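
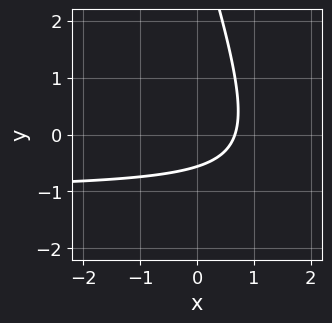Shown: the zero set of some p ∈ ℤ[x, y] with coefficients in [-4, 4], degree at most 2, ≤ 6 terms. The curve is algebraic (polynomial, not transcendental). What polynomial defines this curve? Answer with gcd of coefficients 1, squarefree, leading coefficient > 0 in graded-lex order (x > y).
3*x*y + y^2 + 3*x - 3*y - 2

First, deg p = 2. No degree-1 curve has this shape.
Finally, the integer polynomial consistent with all of this is the stated p.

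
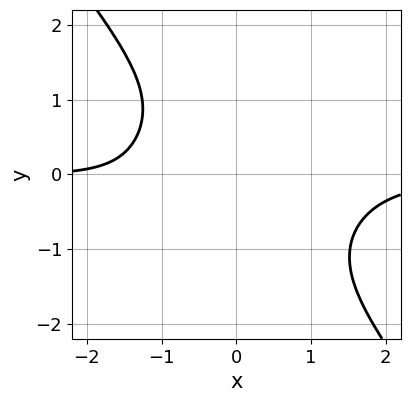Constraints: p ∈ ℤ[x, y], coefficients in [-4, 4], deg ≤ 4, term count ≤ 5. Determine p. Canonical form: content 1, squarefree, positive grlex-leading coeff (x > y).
2*x^3*y + y^4 - x*y + x + 3

The degree is 4 — the shape is more complex than any degree-3 curve.
From the visible intercepts: the curve avoids every integer y-axis point in the box; the curve avoids every integer x-axis point in the box.
Putting this together gives p.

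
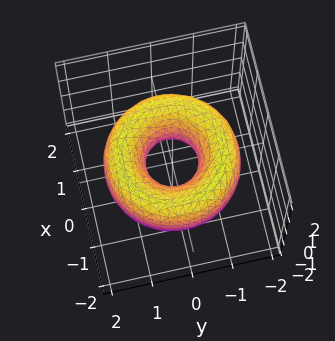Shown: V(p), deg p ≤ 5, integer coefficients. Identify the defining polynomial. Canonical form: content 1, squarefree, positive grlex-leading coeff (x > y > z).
x^4 + 2*x^2*y^2 + y^4 - 3*x^2 - 3*y^2 + 2*z^2 + 1

First, the degree is 4 — a generic line meets the surface in up to 4 points.
Next, symmetries: the surface is invariant under rotation about z: p = q(x² + y², z).
Next, observable constraints: a circular section at z = 0 has radius between 0 and 1; no z-intercept at any integer in the box.
Finally, the integer polynomial consistent with all of this is the stated p.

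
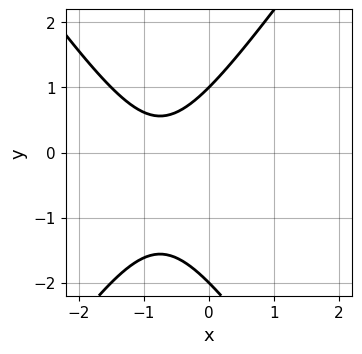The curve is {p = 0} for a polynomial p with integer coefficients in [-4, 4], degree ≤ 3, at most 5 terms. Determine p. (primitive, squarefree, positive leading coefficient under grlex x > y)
2*x^2 - y^2 + 3*x - y + 2

The degree is 2 — no degree-1 curve has this shape.
Against the integer gridlines: no x-intercept at any integer in the box; among the integer gridlines, it crosses the y-axis at y ∈ {-2, 1}.
Together with the visible shape, these determine p as stated.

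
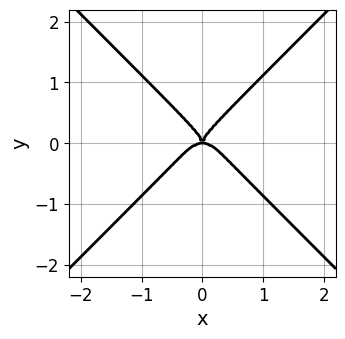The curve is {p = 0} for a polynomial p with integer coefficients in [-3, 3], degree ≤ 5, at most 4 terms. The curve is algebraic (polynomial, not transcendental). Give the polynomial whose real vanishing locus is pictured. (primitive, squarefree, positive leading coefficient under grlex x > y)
First, deg p = 4. No degree-3 curve has this shape.
Next, symmetries: it's symmetric under x → −x, forcing even powers of x.
Then, against the integer gridlines: it crosses the y-axis at the gridline y = 0; it crosses the x-axis at the gridline x = 0.
Finally, matching integer coefficients to the picture gives p.

2*x^4 - 2*y^4 + x^2*y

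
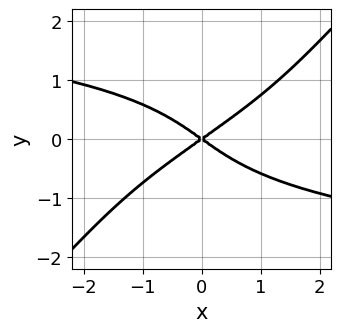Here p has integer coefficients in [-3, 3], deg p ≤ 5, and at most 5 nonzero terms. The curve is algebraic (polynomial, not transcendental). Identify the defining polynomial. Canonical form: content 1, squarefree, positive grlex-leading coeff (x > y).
x*y^3 - y^4 + x^2 - 2*y^2

First, degree: no degree-3 curve has this shape, so deg p = 4.
Next, observable constraints: it meets the y-axis at y = 0 (among the integer gridlines); it meets the x-axis at x = 0 (among the integer gridlines).
Finally, solving for integer coefficients yields p as stated.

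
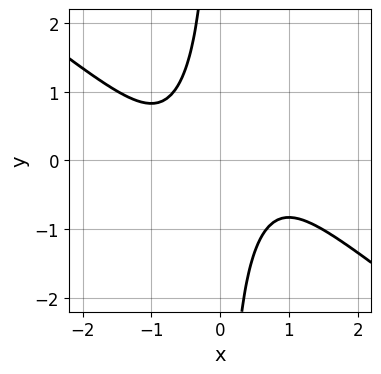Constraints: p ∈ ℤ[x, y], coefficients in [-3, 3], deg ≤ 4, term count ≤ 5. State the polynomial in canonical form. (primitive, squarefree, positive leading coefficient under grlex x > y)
2*x^4 + 2*x^3*y - x^2*y^2 + 2*x*y + 2

(a) Degree: a generic line meets the curve in up to 4 points, so deg p = 4.
(b) Reading off the gridlines: it misses every integer gridline on the x-axis; no y-intercept at any integer in the box.
(c) The integer polynomial consistent with all of this is the stated p.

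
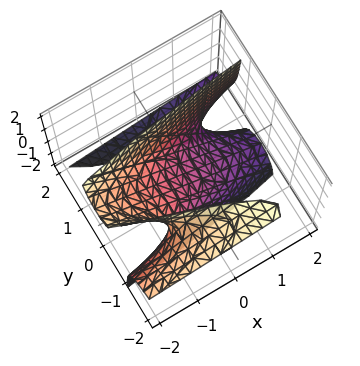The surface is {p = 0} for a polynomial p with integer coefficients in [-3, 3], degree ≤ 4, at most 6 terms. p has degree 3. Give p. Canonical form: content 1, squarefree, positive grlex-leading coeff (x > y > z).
2*y^3 + 3*y^2*z - 2*x - 3*z

First, the degree is 3 — the shape is more complex than any degree-2 surface.
Then, from the visible intercepts: it meets the z-axis at z = 0 (among the integer gridlines); one y-axis crossing is at y = 0.
Finally, assembling these constraints gives the stated polynomial.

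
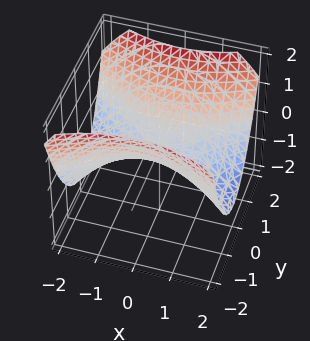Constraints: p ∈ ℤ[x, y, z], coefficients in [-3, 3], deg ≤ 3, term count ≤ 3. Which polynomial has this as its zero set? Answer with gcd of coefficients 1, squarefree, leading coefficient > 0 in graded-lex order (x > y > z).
(a) Degree: a saddle surface; a quadric, so deg p = 2.
(b) Symmetries: mirror symmetry x ↦ −x ⇒ only even powers of x; it's symmetric under y → −y, forcing even powers of y.
(c) Reading off the gridlines: one z-axis crossing is at z = 0; one x-axis crossing is at x = 0; one y-axis crossing is at y = 0.
(d) Together with the visible shape, these determine p as stated.

x^2 - 2*y^2 + 3*z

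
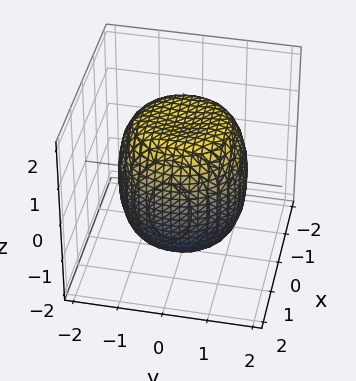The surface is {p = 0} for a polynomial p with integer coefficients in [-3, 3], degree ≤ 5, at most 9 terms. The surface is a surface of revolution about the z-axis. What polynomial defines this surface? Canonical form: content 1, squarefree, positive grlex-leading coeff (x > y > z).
x^4 + 2*x^2*y^2 + y^4 - x^2 - y^2 + z^2 - 2

First, deg p = 4. A generic line meets the surface in up to 4 points.
Then, by symmetry, the surface is invariant under rotation about z: p = q(x² + y², z).
Next, reading off the gridlines: a circular section at z = 0 has radius between 1 and 2.
Finally, assembling these constraints gives the stated polynomial.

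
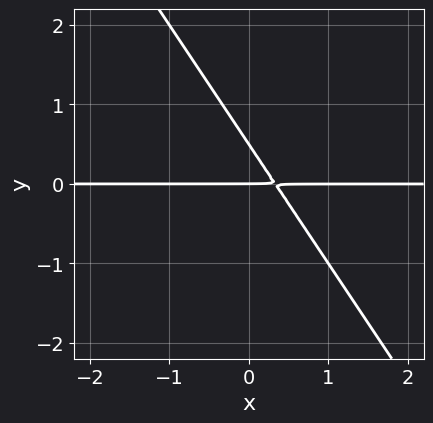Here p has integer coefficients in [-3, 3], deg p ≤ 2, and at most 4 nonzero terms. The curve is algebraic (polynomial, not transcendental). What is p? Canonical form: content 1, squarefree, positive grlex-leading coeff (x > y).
3*x*y + 2*y^2 - y

The degree is 2 — the shape is more complex than any degree-1 curve.
Reading off the gridlines: it crosses the y-axis at the gridline y = 0; every point of the x-axis in the box is on the curve.
Assembling these constraints gives the stated polynomial.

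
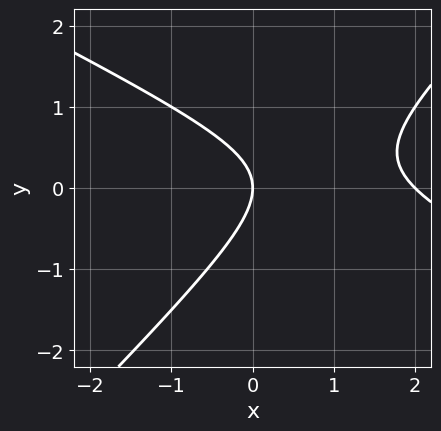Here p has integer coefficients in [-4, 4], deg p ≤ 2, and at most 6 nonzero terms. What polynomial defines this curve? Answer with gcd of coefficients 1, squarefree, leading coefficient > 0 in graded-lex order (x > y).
x^2 + x*y - 2*y^2 - 2*x

1. The degree is 2 — the shape is more complex than any degree-1 curve.
2. From the axis intercepts and sections: it meets the y-axis at y = 0 (among the integer gridlines); the x-axis gridline crossings are at x ∈ {0, 2}.
3. Together with the visible shape, these determine p as stated.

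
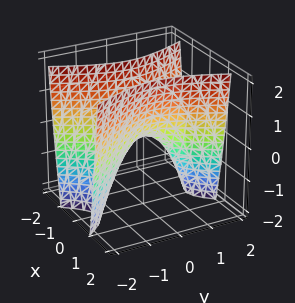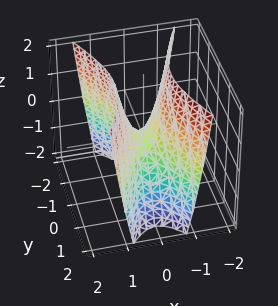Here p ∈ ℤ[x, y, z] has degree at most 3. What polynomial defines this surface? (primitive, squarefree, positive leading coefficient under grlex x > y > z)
3*x^2 - y^2 - z

First, deg p = 2. A saddle surface; a quadric.
Then, symmetries: mirror symmetry y ↦ −y ⇒ only even powers of y; it's symmetric under x → −x, forcing even powers of x.
Then, observable constraints: it crosses the z-axis at the gridline z = 0; one x-axis crossing is at x = 0; it meets the y-axis at y = 0 (among the integer gridlines).
Finally, assembling these constraints gives the stated polynomial.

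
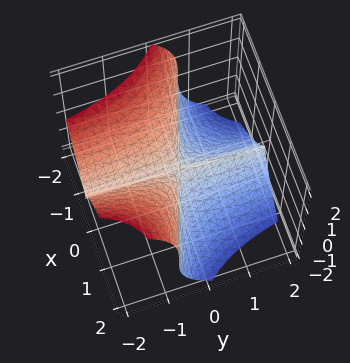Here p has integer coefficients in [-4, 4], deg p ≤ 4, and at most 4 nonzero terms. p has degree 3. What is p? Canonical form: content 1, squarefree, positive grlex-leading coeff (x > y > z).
x^3 + 3*x^2*y + z^3

(a) The degree is 3 — no degree-2 surface has this shape.
(b) Checking where it meets the axes: it meets the z-axis at z = 0 (among the integer gridlines); it meets the x-axis at x = 0 (among the integer gridlines); the visible y-axis segment lies entirely on the surface.
(c) Matching integer coefficients to the picture gives p.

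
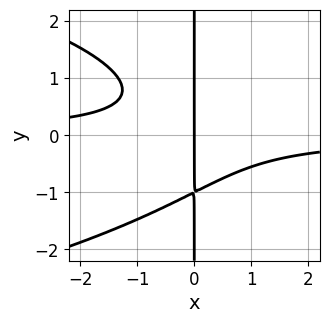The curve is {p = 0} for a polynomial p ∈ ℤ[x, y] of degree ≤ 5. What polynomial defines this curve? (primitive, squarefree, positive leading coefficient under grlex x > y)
First, degree: a generic line meets the curve in up to 4 points, so deg p = 4.
Then, observable constraints: it meets the x-axis at x = 0 (among the integer gridlines); every point of the y-axis in the box is on the curve.
Finally, the integer polynomial consistent with all of this is the stated p.

2*x*y^3 + 3*x^2*y + 2*x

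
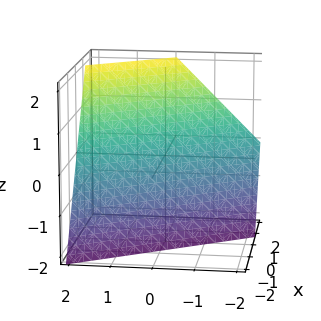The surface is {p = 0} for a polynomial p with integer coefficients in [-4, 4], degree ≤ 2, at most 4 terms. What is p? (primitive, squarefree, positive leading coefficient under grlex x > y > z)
(a) Degree: every cross-section is a straight line — this is a plane, so deg p = 1.
(b) Reading off the gridlines: it meets the z-axis at z = -1 (among the integer gridlines); it meets the y-axis at y = 1 (among the integer gridlines).
(c) Fitting integer coefficients to these (and the overall shape) gives p.

3*x + 2*y - 2*z - 2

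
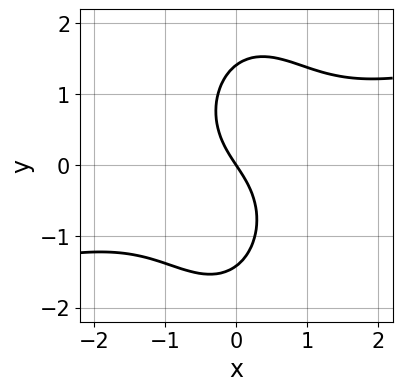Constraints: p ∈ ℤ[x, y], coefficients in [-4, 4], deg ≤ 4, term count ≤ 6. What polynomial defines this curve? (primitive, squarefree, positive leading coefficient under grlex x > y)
x^3 - 3*x^2*y - y^3 + 3*x + 2*y

Degree: no degree-2 curve has this shape, so deg p = 3.
Reading off the gridlines: it meets the x-axis at x = 0 (among the integer gridlines); one y-axis crossing is at y = 0.
Together with the visible shape, these determine p as stated.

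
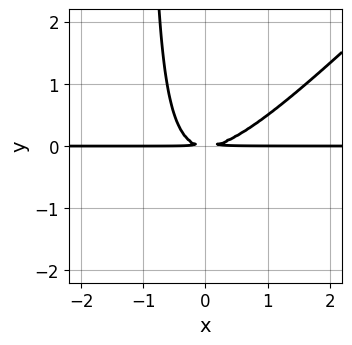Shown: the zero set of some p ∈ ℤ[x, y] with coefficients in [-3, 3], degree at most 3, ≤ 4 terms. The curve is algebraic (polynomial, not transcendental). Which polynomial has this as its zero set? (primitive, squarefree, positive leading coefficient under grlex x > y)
(a) The degree is 3 — the shape is more complex than any degree-2 curve.
(b) From the axis intercepts and sections: every point of the x-axis in the box is on the curve.
(c) These observations pin down the coefficients.

x^2*y - x*y^2 - y^2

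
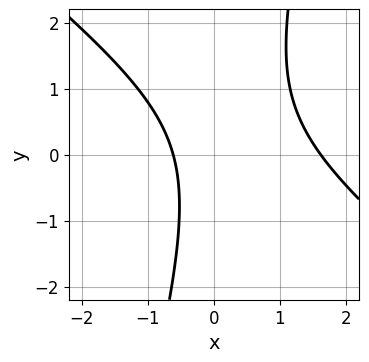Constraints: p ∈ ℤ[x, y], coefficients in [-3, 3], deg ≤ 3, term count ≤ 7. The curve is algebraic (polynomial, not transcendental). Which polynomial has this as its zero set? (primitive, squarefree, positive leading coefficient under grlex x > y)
First, degree: the shape is more complex than any degree-1 curve, so deg p = 2.
Then, checking where it meets the axes: the curve avoids every integer y-axis point in the box.
Finally, solving for integer coefficients yields p as stated.

3*x^2 + 3*x*y - y^2 - 3*x - 3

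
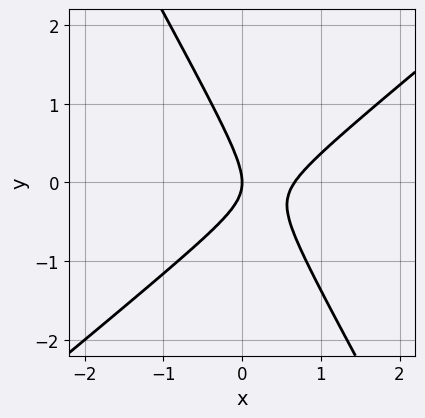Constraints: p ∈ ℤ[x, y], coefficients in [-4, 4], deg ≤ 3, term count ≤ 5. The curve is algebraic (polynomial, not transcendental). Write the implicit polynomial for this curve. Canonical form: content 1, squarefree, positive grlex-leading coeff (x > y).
3*x^2 - 2*x*y - 2*y^2 - 2*x

First, degree: the shape is more complex than any degree-1 curve, so deg p = 2.
Then, observable constraints: it meets the x-axis at x = 0 (among the integer gridlines); it crosses the y-axis at the gridline y = 0.
Finally, together with the visible shape, these determine p as stated.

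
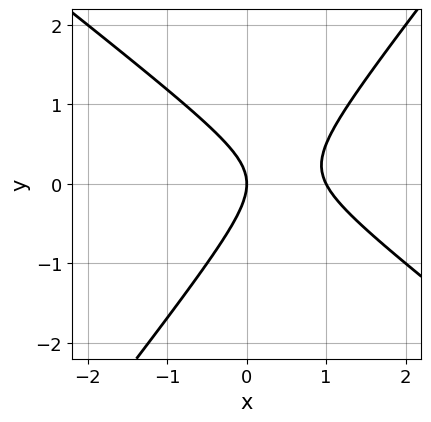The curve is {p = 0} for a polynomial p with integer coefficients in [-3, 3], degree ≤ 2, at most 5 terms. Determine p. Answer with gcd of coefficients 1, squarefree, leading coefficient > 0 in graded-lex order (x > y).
2*x^2 + x*y - 2*y^2 - 2*x

First, the degree is 2 — a generic line meets the curve in up to 2 points.
Then, against the integer gridlines: the x-axis gridline crossings are at x ∈ {0, 1}; it meets the y-axis at y = 0 (among the integer gridlines).
Finally, putting this together gives p.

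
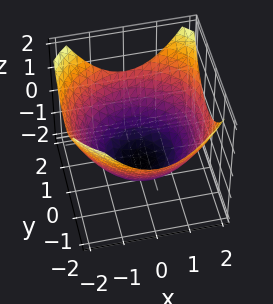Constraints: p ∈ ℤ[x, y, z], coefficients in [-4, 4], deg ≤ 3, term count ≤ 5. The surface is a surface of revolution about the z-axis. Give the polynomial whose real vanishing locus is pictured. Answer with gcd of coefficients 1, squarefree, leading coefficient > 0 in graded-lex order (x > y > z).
The degree is 2 — the shape is more complex than any degree-1 surface.
By symmetry, the surface is invariant under rotation about z: p = q(x² + y², z).
Checking where it meets the axes: a circular section at z = -1 has radius exactly 1.
Matching integer coefficients to the picture gives p.

x^2 + y^2 - 2*z - 3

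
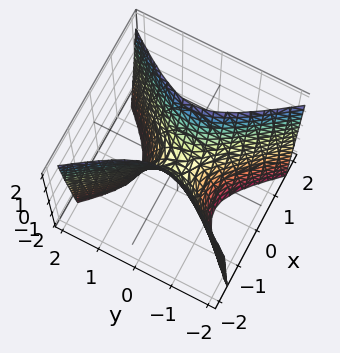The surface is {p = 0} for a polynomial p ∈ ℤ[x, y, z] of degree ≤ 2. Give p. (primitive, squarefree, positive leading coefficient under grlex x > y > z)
3*x^2 - 2*y^2 - z

1. Degree: a hyperbolic paraboloid; a quadric, so deg p = 2.
2. Symmetries: the x ↦ −x reflection is a symmetry, so x appears only in even powers; it's symmetric under y → −y, forcing even powers of y.
3. From the axis intercepts and sections: it meets the y-axis at y = 0 (among the integer gridlines); it crosses the z-axis at the gridline z = 0.
4. Putting this together gives p.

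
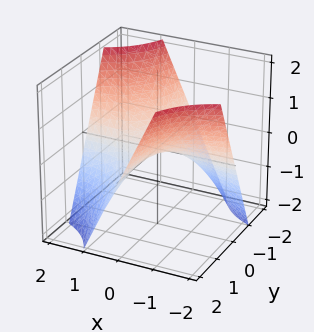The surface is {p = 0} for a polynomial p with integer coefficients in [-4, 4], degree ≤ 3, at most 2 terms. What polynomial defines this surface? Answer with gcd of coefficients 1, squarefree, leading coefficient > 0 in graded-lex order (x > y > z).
x*y + z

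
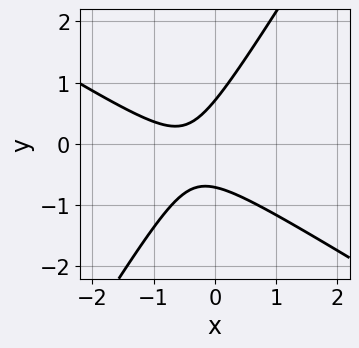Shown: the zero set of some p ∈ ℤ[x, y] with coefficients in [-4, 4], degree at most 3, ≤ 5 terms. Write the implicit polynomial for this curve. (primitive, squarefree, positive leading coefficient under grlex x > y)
2*x^2 + 2*x*y - 2*y^2 + 2*x + 1

The degree is 2 — a generic line meets the curve in up to 2 points.
Reading off the gridlines: the curve avoids every integer x-axis point in the box.
Matching integer coefficients to the picture gives p.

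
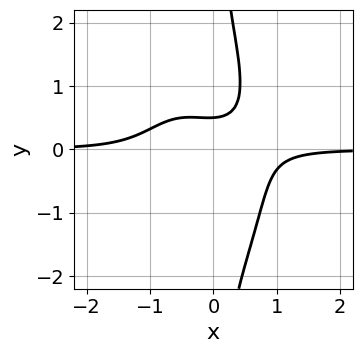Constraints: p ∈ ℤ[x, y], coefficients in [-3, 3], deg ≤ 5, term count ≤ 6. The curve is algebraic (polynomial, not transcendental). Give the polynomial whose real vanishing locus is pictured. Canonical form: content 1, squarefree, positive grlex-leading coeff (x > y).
deg p = 4. The shape is more complex than any degree-3 curve.
From the visible intercepts: it misses every integer gridline on the x-axis.
Solving for integer coefficients yields p as stated.

3*x^3*y + x*y^3 + 2*x^2*y - 2*y + 1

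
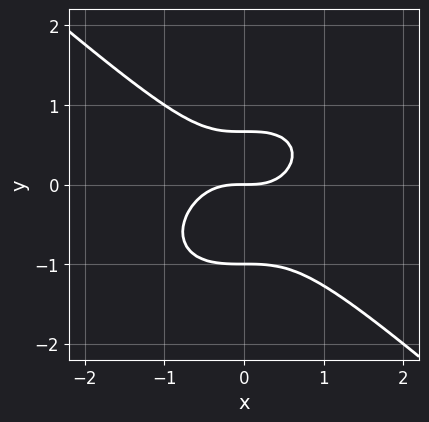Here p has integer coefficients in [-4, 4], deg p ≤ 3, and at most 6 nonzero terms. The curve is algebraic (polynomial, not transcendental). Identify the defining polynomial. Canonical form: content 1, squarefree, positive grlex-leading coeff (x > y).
deg p = 3.
Checking where it meets the axes: one x-axis crossing is at x = 0; the y-axis gridline crossings are at y ∈ {-1, 0}.
The integer polynomial consistent with all of this is the stated p.

2*x^3 + 3*y^3 + y^2 - 2*y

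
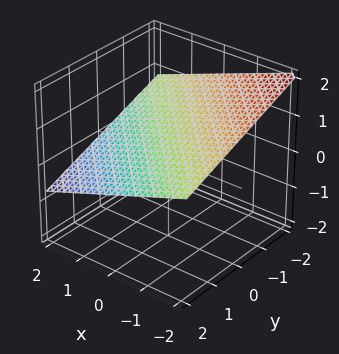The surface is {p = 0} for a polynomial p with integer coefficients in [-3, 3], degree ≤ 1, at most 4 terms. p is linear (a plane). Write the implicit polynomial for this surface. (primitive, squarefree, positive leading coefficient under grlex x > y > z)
x + y + 3*z - 2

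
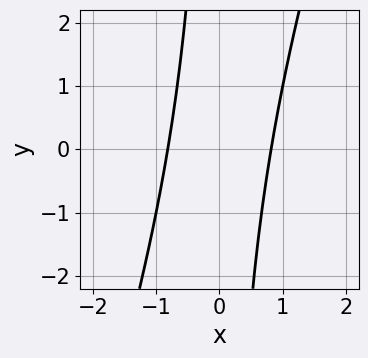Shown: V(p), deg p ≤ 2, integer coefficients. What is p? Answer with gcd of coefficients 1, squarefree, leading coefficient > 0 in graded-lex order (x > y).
(a) The degree is 2 — the shape is more complex than any degree-1 curve.
(b) From the visible intercepts: no y-intercept at any integer in the box.
(c) The integer polynomial consistent with all of this is the stated p.

3*x^2 - x*y - 2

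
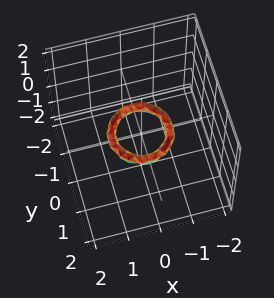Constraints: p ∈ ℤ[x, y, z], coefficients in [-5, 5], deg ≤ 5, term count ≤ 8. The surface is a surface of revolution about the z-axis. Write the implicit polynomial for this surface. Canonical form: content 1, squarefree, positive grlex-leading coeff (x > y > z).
deg p = 4.
Symmetry: the surface is invariant under rotation about z: p = q(x² + y², z).
Against the integer gridlines: it misses every integer gridline on the z-axis; a circular section at z = 0 has radius between 0 and 1; the y-axis gridline crossings are at y ∈ {-1, 1}; among the integer gridlines, it crosses the x-axis at x ∈ {-1, 1}.
Fitting integer coefficients to these (and the overall shape) gives p.

2*x^4 + 4*x^2*y^2 + 2*y^4 - 3*x^2 - 3*y^2 + 3*z^2 + 1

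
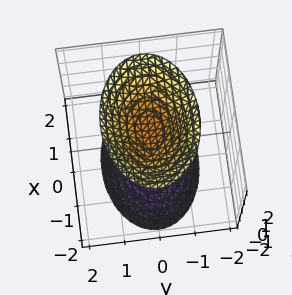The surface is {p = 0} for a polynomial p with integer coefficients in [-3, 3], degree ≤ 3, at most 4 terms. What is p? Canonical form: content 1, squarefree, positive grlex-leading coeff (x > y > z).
x^2 + 2*y^2 - z^2 + 1

The picture has 2 separate pieces.
deg p = 2.
Symmetries: it's symmetric under z → −z, forcing even powers of z; it's symmetric under x → −x, forcing even powers of x; mirror symmetry y ↦ −y ⇒ only even powers of y.
Observable constraints: the surface avoids every integer y-axis point in the box; it misses every integer gridline on the x-axis; the z-axis gridline crossings are at z ∈ {-1, 1}.
The integer polynomial consistent with all of this is the stated p.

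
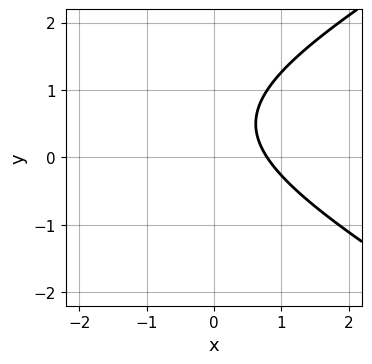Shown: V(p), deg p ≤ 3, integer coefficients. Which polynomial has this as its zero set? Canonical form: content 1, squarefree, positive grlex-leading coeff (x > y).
(a) Degree: the shape is more complex than any degree-1 curve, so deg p = 2.
(b) Checking where it meets the axes: the curve avoids every integer y-axis point in the box.
(c) Assembling these constraints gives the stated polynomial.

x^2 - 3*y^2 + 3*x + 3*y - 3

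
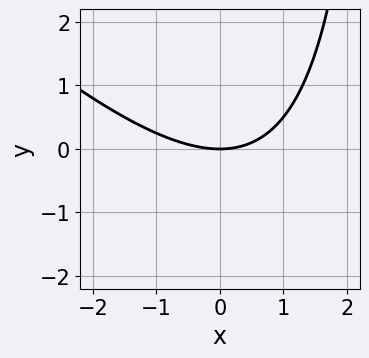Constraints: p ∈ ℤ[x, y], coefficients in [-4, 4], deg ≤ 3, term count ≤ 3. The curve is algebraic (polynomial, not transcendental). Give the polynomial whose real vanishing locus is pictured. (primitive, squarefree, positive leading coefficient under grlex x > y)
(a) The degree is 2 — the shape is more complex than any degree-1 curve.
(b) Against the integer gridlines: it meets the y-axis at y = 0 (among the integer gridlines); it crosses the x-axis at the gridline x = 0.
(c) Fitting integer coefficients to these (and the overall shape) gives p.

x^2 + x*y - 3*y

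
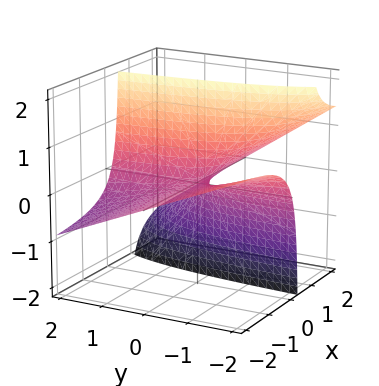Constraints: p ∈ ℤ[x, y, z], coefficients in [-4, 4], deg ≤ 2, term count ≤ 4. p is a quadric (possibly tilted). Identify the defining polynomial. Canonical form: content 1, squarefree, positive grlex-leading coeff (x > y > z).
1. The degree is 2 — the shape is more complex than any degree-1 surface.
2. Observable constraints: the visible x-axis segment lies entirely on the surface; every point of the y-axis in the box is on the surface; one z-axis crossing is at z = 0.
3. Assembling these constraints gives the stated polynomial.

x*y + 2*x*z - z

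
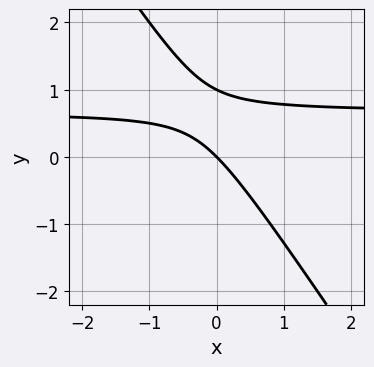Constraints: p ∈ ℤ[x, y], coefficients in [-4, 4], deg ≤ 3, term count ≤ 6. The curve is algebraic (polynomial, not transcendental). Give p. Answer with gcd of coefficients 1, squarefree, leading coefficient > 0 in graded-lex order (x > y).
3*x*y + 2*y^2 - 2*x - 2*y

(a) deg p = 2. No degree-1 curve has this shape.
(b) Reading off the gridlines: one x-axis crossing is at x = 0; the y-axis gridline crossings are at y ∈ {0, 1}.
(c) Assembling these constraints gives the stated polynomial.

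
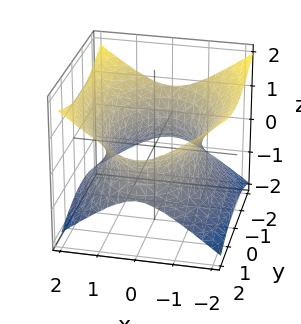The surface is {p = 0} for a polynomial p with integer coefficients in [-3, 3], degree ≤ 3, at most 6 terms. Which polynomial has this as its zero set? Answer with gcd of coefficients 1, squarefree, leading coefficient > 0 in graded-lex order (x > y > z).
2*x^2 + y^2 - 3*z^2 - 3

(a) deg p = 2. An hourglass — one-sheet hyperboloid; a quadric.
(b) Symmetries: mirror symmetry z ↦ −z ⇒ only even powers of z; the x ↦ −x reflection is a symmetry, so x appears only in even powers; it's symmetric under y → −y, forcing even powers of y.
(c) From the visible intercepts: the surface avoids every integer z-axis point in the box.
(d) Matching integer coefficients to the picture gives p.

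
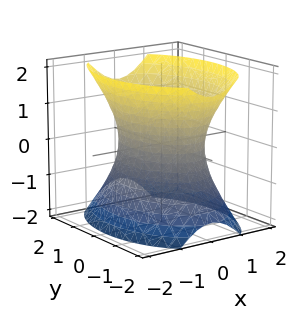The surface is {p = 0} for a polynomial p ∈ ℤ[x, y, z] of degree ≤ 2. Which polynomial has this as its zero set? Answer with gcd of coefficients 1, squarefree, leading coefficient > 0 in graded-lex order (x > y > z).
First, degree: one connected sheet with a waist; a quadric, so deg p = 2.
Next, symmetries: mirror symmetry y ↦ −y ⇒ only even powers of y; it's symmetric under z → −z, forcing even powers of z; mirror symmetry x ↦ −x ⇒ only even powers of x.
Next, checking where it meets the axes: the x-axis gridline crossings are at x ∈ {-1, 1}; no z-intercept at any integer in the box.
Finally, the integer polynomial consistent with all of this is the stated p.

2*x^2 + y^2 - z^2 - 2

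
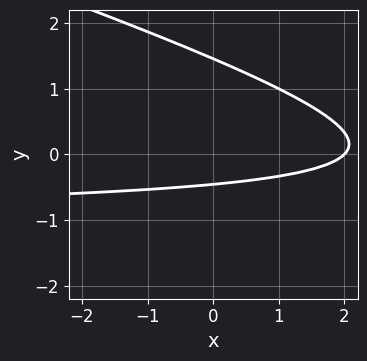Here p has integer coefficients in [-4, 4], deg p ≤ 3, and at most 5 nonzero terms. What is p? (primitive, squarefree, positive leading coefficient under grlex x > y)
1. The degree is 2 — a generic line meets the curve in up to 2 points.
2. From the axis intercepts and sections: it meets the x-axis at x = 2 (among the integer gridlines).
3. The integer polynomial consistent with all of this is the stated p.

x*y + 3*y^2 + x - 3*y - 2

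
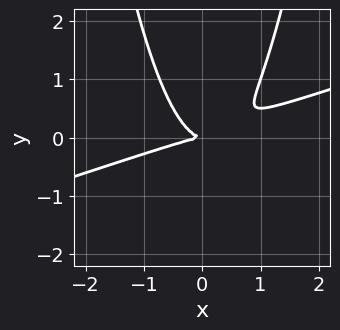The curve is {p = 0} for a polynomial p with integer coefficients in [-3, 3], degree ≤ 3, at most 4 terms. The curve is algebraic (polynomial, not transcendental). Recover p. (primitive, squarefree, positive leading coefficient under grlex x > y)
1. Degree: a generic line meets the curve in up to 3 points, so deg p = 3.
2. From the axis intercepts and sections: it meets the y-axis at y = 0 (among the integer gridlines); it crosses the x-axis at the gridline x = 0.
3. Putting this together gives p.

x^3 - 3*x^2*y + 2*y^2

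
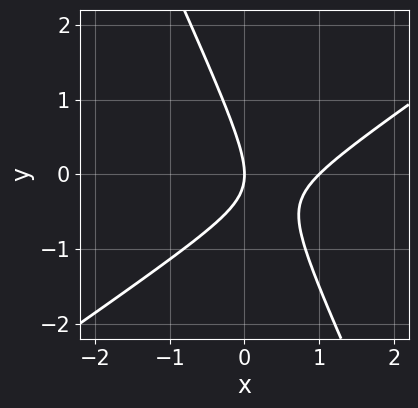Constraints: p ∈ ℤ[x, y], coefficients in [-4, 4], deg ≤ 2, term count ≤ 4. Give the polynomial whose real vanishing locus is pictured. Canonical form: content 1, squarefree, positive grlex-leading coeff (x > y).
First, the degree is 2 — no degree-1 curve has this shape.
Then, from the axis intercepts and sections: among the integer gridlines, it crosses the x-axis at x ∈ {0, 1}; one y-axis crossing is at y = 0.
Finally, assembling these constraints gives the stated polynomial.

3*x^2 - 3*x*y - 2*y^2 - 3*x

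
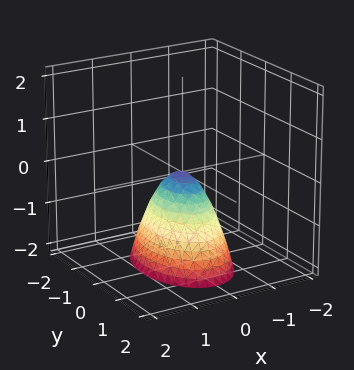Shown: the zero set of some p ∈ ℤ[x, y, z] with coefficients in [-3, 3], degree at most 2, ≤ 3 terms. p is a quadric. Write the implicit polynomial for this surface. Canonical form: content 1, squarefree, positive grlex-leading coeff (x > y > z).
(a) The degree is 2 — a single bowl opening along one axis; a quadric.
(b) Symmetries: it's symmetric under x → −x, forcing even powers of x; it's symmetric under y → −y, forcing even powers of y.
(c) Observable constraints: one x-axis crossing is at x = 0; it crosses the y-axis at the gridline y = 0; it meets the z-axis at z = 0 (among the integer gridlines).
(d) These observations pin down the coefficients.

2*x^2 + y^2 + z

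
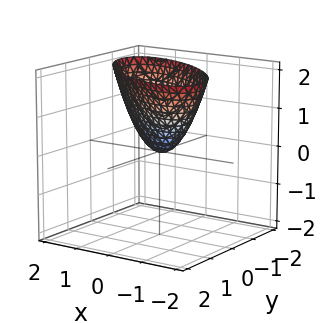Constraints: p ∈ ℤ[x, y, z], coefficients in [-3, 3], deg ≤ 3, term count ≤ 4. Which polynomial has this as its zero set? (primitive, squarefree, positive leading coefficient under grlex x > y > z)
2*x^2 + 3*x*y + 3*y^2 - 2*z

1. The degree is 2 — no degree-1 surface has this shape.
2. Observable constraints: it crosses the y-axis at the gridline y = 0; it meets the x-axis at x = 0 (among the integer gridlines); one z-axis crossing is at z = 0.
3. Solving for integer coefficients yields p as stated.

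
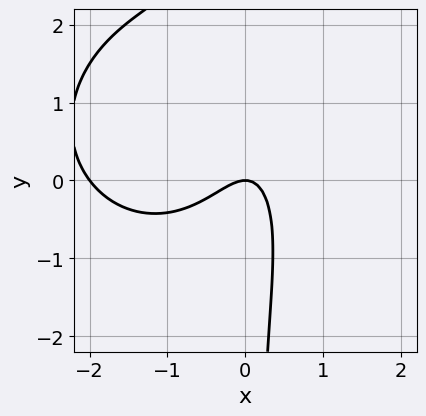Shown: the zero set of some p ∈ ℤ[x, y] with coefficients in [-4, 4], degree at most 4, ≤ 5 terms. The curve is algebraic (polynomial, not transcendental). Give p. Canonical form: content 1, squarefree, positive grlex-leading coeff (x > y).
x^3 + x*y^2 + 2*x^2 - x*y + y

Degree: the shape is more complex than any degree-2 curve, so deg p = 3.
Against the integer gridlines: among the integer gridlines, it crosses the x-axis at x ∈ {-2, 0}; it meets the y-axis at y = 0 (among the integer gridlines).
These observations pin down the coefficients.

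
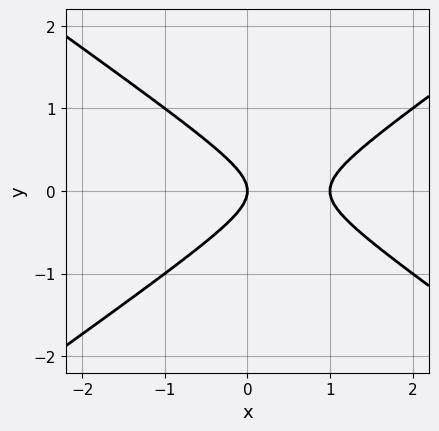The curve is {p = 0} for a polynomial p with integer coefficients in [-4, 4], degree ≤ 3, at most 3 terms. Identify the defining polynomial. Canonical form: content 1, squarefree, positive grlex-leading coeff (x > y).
x^2 - 2*y^2 - x

The degree is 2 — the shape is more complex than any degree-1 curve.
Symmetries: mirror symmetry y ↦ −y ⇒ only even powers of y.
Observable constraints: it meets the y-axis at y = 0 (among the integer gridlines); among the integer gridlines, it crosses the x-axis at x ∈ {0, 1}.
The integer polynomial consistent with all of this is the stated p.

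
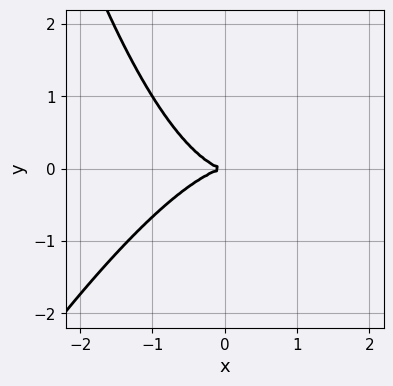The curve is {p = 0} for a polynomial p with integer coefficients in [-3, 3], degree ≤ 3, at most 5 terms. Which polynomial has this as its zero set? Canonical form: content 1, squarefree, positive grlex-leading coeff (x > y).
2*x^3 - x^2*y + 3*y^2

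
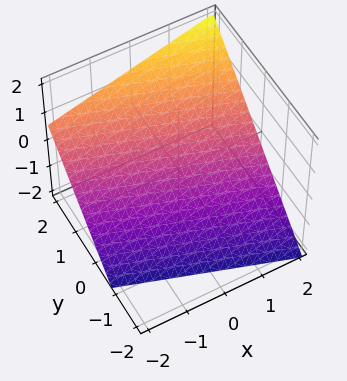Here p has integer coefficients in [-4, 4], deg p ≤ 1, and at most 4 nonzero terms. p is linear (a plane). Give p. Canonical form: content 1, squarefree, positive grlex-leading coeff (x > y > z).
x + 3*y - 3*z - 2

1. Degree: the surface is flat (a plane), so deg p = 1.
2. From the visible intercepts: it crosses the x-axis at the gridline x = 2.
3. These observations pin down the coefficients.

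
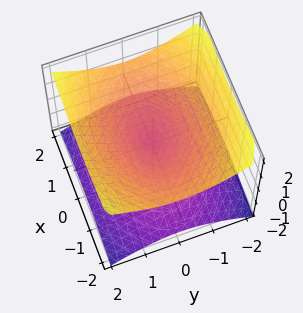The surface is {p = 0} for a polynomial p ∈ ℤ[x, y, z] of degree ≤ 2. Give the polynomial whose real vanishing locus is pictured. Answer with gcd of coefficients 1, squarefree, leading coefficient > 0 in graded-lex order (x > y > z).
First, the degree is 2 — a double cone through the origin; a quadric.
Then, symmetries: the z ↦ −z reflection is a symmetry, so z appears only in even powers; mirror symmetry x ↦ −x ⇒ only even powers of x; it's symmetric under y → −y, forcing even powers of y.
Then, from the visible intercepts: one y-axis crossing is at y = 0; it crosses the z-axis at the gridline z = 0; it crosses the x-axis at the gridline x = 0.
Finally, these observations pin down the coefficients.

x^2 + 2*y^2 - 3*z^2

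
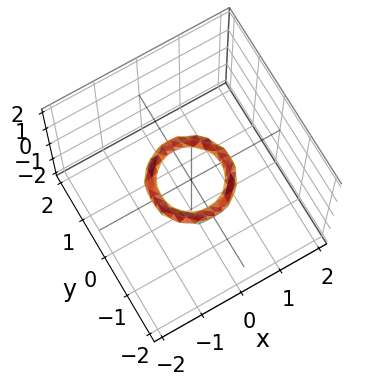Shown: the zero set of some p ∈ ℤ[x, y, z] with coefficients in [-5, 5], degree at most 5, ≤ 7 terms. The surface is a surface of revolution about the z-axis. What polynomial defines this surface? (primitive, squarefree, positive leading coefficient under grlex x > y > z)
2*x^4 + 4*x^2*y^2 + 2*y^4 - 3*x^2 - 3*y^2 + 3*z^2 + 1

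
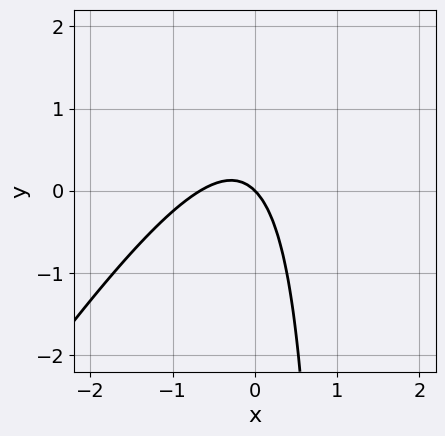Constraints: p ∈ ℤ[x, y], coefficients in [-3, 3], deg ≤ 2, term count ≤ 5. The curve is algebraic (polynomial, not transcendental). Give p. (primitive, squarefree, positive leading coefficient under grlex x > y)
Degree: no degree-1 curve has this shape, so deg p = 2.
Checking where it meets the axes: one y-axis crossing is at y = 0; it meets the x-axis at x = 0 (among the integer gridlines).
Fitting integer coefficients to these (and the overall shape) gives p.

3*x^2 - 2*x*y + 2*x + 2*y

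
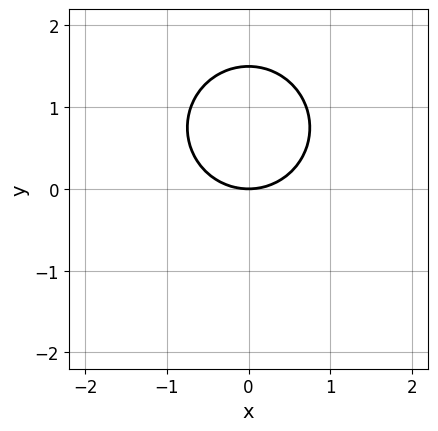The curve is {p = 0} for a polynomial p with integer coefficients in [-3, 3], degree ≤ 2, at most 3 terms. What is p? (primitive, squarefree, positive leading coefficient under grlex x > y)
deg p = 2.
Symmetries: it's symmetric under x → −x, forcing even powers of x.
From the visible intercepts: it meets the y-axis at y = 0 (among the integer gridlines); one x-axis crossing is at x = 0.
These observations pin down the coefficients.

2*x^2 + 2*y^2 - 3*y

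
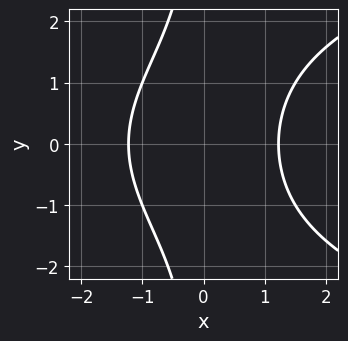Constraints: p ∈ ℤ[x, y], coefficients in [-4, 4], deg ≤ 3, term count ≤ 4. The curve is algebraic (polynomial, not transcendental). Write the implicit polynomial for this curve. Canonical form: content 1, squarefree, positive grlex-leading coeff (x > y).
x*y^2 - 2*x^2 + 3

1. The degree is 3 — no degree-2 curve has this shape.
2. Symmetries: it's symmetric under y → −y, forcing even powers of y.
3. From the visible intercepts: it misses every integer gridline on the y-axis.
4. Matching integer coefficients to the picture gives p.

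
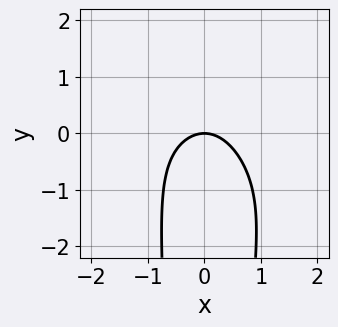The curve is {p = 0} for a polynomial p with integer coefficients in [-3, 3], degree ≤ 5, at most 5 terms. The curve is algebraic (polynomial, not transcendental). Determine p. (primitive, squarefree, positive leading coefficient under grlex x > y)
The degree is 4 — a generic line meets the curve in up to 4 points.
From the visible intercepts: it crosses the y-axis at the gridline y = 0; one x-axis crossing is at x = 0.
The integer polynomial consistent with all of this is the stated p.

x^3*y + x^2*y^2 - x^2*y + 3*x^2 + 3*y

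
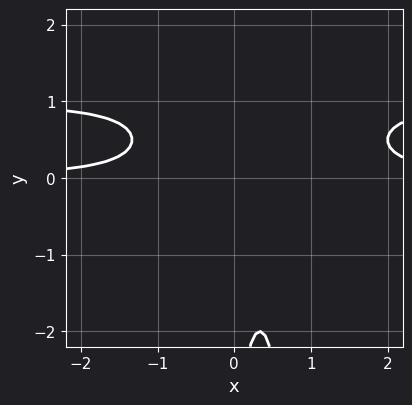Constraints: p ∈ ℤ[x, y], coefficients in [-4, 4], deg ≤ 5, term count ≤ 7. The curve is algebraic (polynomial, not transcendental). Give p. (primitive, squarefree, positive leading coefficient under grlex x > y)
3*x^2*y^2 - 3*x^2*y - 2*x*y^2 + 2*x*y + 2

1. The degree is 4 — the shape is more complex than any degree-3 curve.
2. Observable constraints: no x-intercept at any integer in the box; it misses every integer gridline on the y-axis.
3. Putting this together gives p.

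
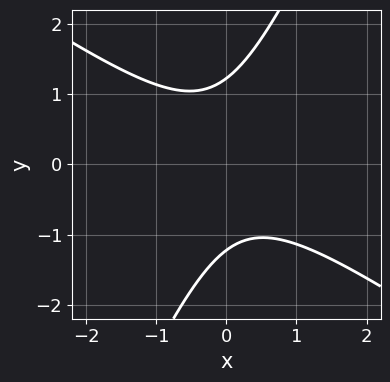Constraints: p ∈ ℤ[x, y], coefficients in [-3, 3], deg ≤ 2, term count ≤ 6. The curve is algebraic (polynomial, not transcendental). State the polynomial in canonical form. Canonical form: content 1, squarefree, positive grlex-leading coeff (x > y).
3*x^2 + 3*x*y - 2*y^2 + 3

1. The degree is 2 — a generic line meets the curve in up to 2 points.
2. Observable constraints: it misses every integer gridline on the x-axis.
3. Together with the visible shape, these determine p as stated.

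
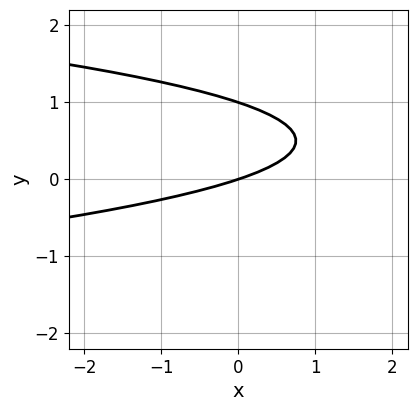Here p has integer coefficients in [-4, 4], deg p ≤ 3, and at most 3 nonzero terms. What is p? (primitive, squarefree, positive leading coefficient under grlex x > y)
Degree: a generic line meets the curve in up to 2 points, so deg p = 2.
From the axis intercepts and sections: one x-axis crossing is at x = 0; among the integer gridlines, it crosses the y-axis at y ∈ {0, 1}.
Putting this together gives p.

3*y^2 + x - 3*y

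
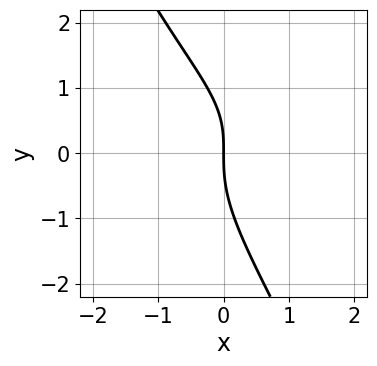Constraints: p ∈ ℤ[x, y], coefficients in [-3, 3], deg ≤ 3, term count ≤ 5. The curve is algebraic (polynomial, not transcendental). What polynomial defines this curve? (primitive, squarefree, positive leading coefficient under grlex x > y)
2*x*y^2 + y^3 - x*y + 3*x

(a) The degree is 3 — a generic line meets the curve in up to 3 points.
(b) Checking where it meets the axes: it meets the x-axis at x = 0 (among the integer gridlines); it crosses the y-axis at the gridline y = 0.
(c) The integer polynomial consistent with all of this is the stated p.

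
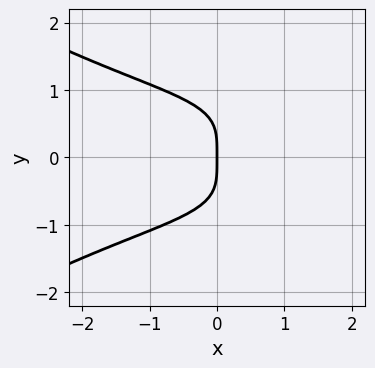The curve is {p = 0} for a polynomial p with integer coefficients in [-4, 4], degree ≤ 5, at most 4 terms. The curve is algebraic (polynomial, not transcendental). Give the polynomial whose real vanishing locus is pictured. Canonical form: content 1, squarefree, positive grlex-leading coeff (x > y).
The degree is 4 — the shape is more complex than any degree-3 curve.
Symmetries: mirror symmetry y ↦ −y ⇒ only even powers of y.
Reading off the gridlines: it crosses the y-axis at the gridline y = 0; it crosses the x-axis at the gridline x = 0.
The integer polynomial consistent with all of this is the stated p.

x^2*y^2 - 3*y^4 - 3*x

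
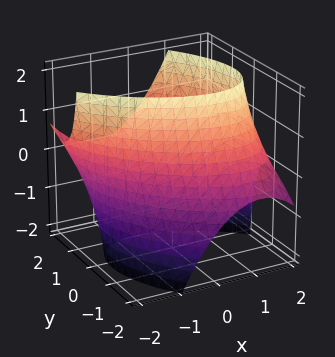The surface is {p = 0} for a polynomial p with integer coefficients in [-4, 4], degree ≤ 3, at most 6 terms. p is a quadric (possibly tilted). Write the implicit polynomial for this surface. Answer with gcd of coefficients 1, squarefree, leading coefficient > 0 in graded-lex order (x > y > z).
The degree is 2 — the shape is more complex than any degree-1 surface.
Checking where it meets the axes: no z-intercept at any integer in the box.
Solving for integer coefficients yields p as stated.

x^2 + x*y + y^2 - y*z - 3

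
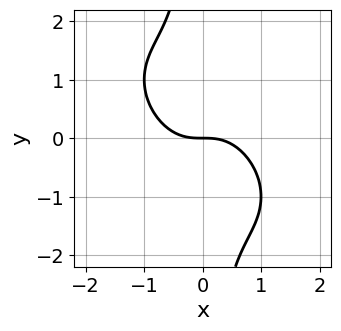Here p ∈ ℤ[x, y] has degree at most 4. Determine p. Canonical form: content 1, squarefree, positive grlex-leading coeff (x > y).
x^3 + x^2*y + x*y^2 + y

Degree: the shape is more complex than any degree-2 curve, so deg p = 3.
From the visible intercepts: it crosses the y-axis at the gridline y = 0; it crosses the x-axis at the gridline x = 0.
These observations pin down the coefficients.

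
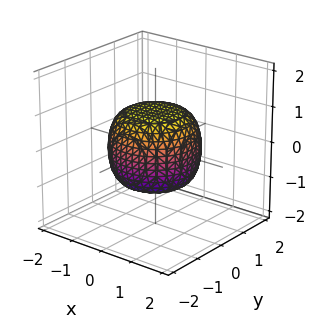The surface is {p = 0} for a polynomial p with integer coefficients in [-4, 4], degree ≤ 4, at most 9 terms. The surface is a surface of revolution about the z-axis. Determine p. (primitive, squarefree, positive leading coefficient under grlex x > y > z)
Degree: no degree-3 surface has this shape, so deg p = 4.
By symmetry, the z-axis is an axis of rotation, so x and y enter only as x² + y².
Reading off the gridlines: a circular section at z = -1 has radius between 0 and 1; among the integer gridlines, it crosses the z-axis at z ∈ {-1, 1}.
Solving for integer coefficients yields p as stated.

2*x^4 + 4*x^2*y^2 + 2*y^4 - x^2 - y^2 + 3*z^2 - 3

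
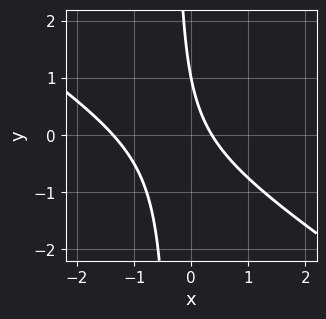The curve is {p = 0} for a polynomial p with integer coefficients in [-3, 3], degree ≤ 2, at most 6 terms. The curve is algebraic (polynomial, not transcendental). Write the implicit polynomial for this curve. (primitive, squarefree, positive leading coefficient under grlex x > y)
1. The degree is 2 — a generic line meets the curve in up to 2 points.
2. Against the integer gridlines: it crosses the y-axis at the gridline y = 1.
3. Together with the visible shape, these determine p as stated.

2*x^2 + 3*x*y + 2*x + y - 1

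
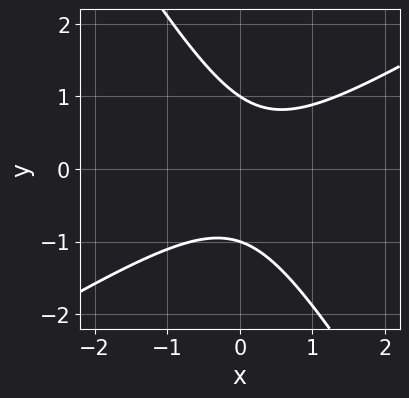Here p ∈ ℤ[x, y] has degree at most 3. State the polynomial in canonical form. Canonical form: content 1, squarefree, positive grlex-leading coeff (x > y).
(a) deg p = 2. No degree-1 curve has this shape.
(b) From the visible intercepts: the y-axis gridline crossings are at y ∈ {-1, 1}; no x-intercept at any integer in the box.
(c) Matching integer coefficients to the picture gives p.

3*x^2 - 3*x*y - 3*y^2 - x + 3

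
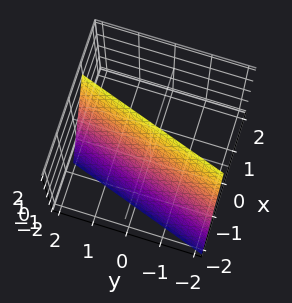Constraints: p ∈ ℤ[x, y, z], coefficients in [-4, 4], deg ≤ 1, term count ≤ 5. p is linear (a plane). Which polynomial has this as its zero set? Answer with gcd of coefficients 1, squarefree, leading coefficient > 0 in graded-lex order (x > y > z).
First, degree: the surface is flat (a plane), so deg p = 1.
Next, observable constraints: it meets the z-axis at z = 2 (among the integer gridlines); it crosses the y-axis at the gridline y = 2.
Finally, solving for integer coefficients yields p as stated.

3*x - y - z + 2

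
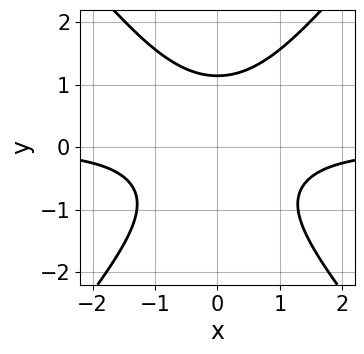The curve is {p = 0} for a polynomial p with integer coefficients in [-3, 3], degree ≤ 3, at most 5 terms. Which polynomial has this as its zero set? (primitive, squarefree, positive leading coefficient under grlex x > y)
3*x^2*y - 2*y^3 + 3

First, the degree is 3 — the shape is more complex than any degree-2 curve.
Next, symmetries: the x ↦ −x reflection is a symmetry, so x appears only in even powers.
Then, from the axis intercepts and sections: no x-intercept at any integer in the box.
Finally, solving for integer coefficients yields p as stated.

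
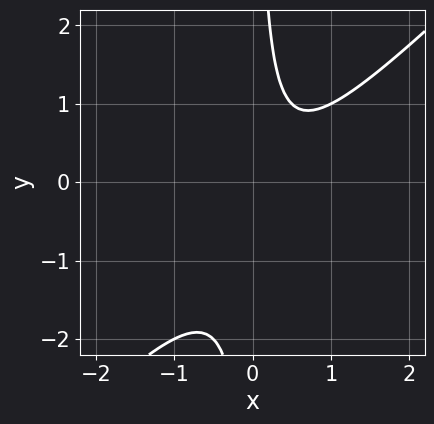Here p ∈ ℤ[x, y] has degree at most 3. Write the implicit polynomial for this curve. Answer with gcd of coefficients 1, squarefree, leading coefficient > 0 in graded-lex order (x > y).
2*x^2 - 2*x*y - x + 1

1. Degree: a generic line meets the curve in up to 2 points, so deg p = 2.
2. Reading off the gridlines: the curve avoids every integer y-axis point in the box; it misses every integer gridline on the x-axis.
3. The integer polynomial consistent with all of this is the stated p.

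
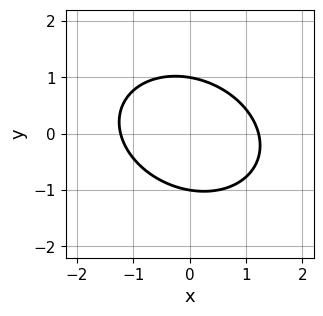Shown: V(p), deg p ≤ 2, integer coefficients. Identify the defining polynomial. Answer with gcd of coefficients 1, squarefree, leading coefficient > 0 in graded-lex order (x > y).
(a) Degree: a generic line meets the curve in up to 2 points, so deg p = 2.
(b) Reading off the gridlines: among the integer gridlines, it crosses the y-axis at y ∈ {-1, 1}.
(c) Together with the visible shape, these determine p as stated.

2*x^2 + x*y + 3*y^2 - 3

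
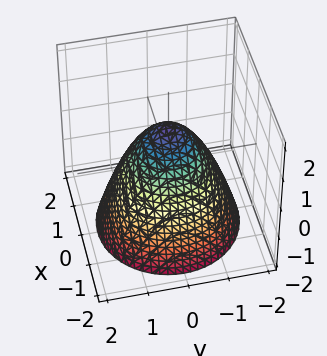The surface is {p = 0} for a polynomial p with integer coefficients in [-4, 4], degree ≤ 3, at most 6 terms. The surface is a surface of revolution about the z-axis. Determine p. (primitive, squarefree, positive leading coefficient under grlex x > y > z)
x^2 + y^2 + z - 1

(a) The degree is 2 — no degree-1 surface has this shape.
(b) Symmetries: rotational symmetry about the z-axis ⇒ p depends on x, y only through x² + y².
(c) Checking where it meets the axes: a circular section at z = -2 has radius between 1 and 2; the y-axis gridline crossings are at y ∈ {-1, 1}.
(d) Putting this together gives p. Check: (1, 0, 0) on the x-axis lies on the surface, and p(1, 0, 0) = 0. ✓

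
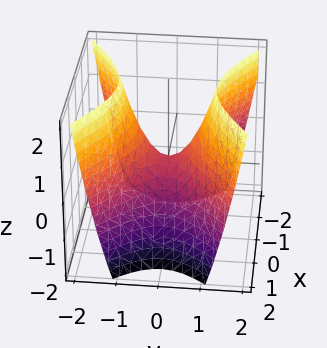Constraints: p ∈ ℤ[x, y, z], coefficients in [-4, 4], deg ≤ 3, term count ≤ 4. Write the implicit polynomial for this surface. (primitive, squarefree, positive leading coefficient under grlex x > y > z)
2*x^2 - 3*y^2 + 2*z

The degree is 2 — a hyperbolic paraboloid; a quadric.
Symmetries: it's symmetric under y → −y, forcing even powers of y; it's symmetric under x → −x, forcing even powers of x.
Checking where it meets the axes: it meets the z-axis at z = 0 (among the integer gridlines); it crosses the y-axis at the gridline y = 0.
Putting this together gives p.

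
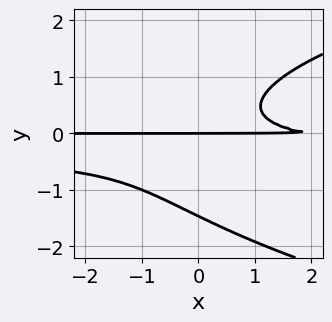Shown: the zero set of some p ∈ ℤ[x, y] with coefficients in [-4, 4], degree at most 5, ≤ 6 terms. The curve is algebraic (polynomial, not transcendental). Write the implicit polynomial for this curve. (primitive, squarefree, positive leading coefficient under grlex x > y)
2*y^4 - 3*x*y^2 + 2*y^3 - x*y + 2*y

1. deg p = 4.
2. Checking where it meets the axes: the visible x-axis segment lies entirely on the curve; it meets the y-axis at y = 0 (among the integer gridlines).
3. Matching integer coefficients to the picture gives p.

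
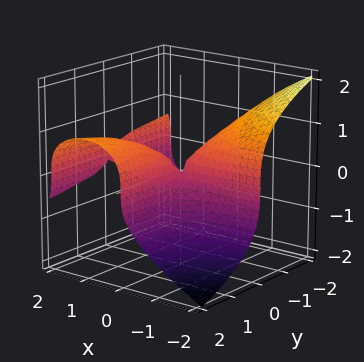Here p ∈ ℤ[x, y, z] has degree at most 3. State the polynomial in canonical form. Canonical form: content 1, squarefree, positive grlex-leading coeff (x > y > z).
x^2*y + 2*z^3 - 2*x*y

(a) The degree is 3 — the shape is more complex than any degree-2 surface.
(b) Observable constraints: every point of the x-axis in the box is on the surface; it crosses the z-axis at the gridline z = 0.
(c) Assembling these constraints gives the stated polynomial. Check: (0, 1, 0) on the y-axis lies on the surface, and p(0, 1, 0) = 0. ✓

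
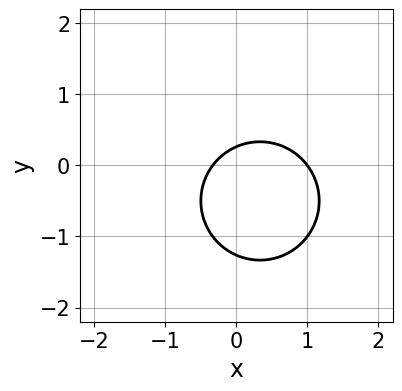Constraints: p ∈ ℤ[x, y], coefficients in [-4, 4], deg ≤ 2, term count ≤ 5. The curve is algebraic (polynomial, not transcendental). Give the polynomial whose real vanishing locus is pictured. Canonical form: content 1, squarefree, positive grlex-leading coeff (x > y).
3*x^2 + 3*y^2 - 2*x + 3*y - 1

(a) The degree is 2 — a generic line meets the curve in up to 2 points.
(b) Reading off the gridlines: it crosses the x-axis at the gridline x = 1.
(c) Solving for integer coefficients yields p as stated.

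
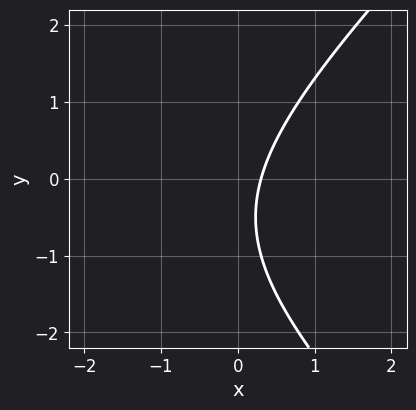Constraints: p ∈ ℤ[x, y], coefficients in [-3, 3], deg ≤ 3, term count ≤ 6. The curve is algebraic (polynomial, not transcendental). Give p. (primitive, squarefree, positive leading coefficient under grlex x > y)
x^2 - y^2 + 3*x - y - 1

(a) deg p = 2.
(b) Observable constraints: the curve avoids every integer y-axis point in the box.
(c) The integer polynomial consistent with all of this is the stated p.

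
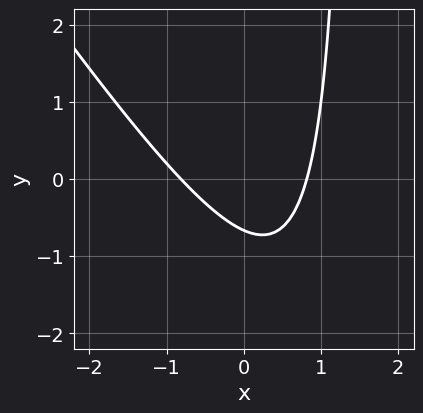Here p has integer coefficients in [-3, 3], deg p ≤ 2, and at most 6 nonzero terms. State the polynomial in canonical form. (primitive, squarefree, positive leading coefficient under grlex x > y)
3*x^2 + 2*x*y - 3*y - 2

First, the degree is 2 — no degree-1 curve has this shape.
Finally, matching integer coefficients to the picture gives p.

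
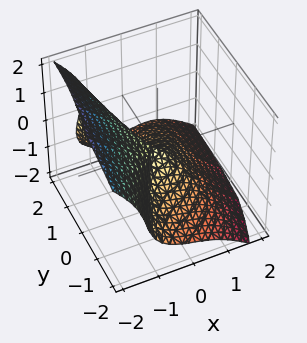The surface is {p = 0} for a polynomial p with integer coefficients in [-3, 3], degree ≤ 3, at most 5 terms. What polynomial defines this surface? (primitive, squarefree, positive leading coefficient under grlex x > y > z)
2*x^3 + x*y*z + 2*z^3 + y^2

1. Degree: the shape is more complex than any degree-2 surface, so deg p = 3.
2. Observable constraints: one y-axis crossing is at y = 0; it crosses the z-axis at the gridline z = 0.
3. The integer polynomial consistent with all of this is the stated p.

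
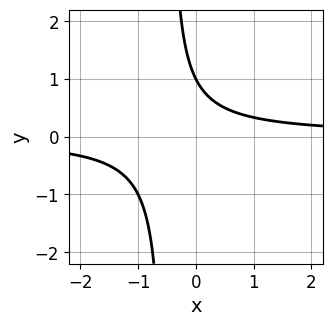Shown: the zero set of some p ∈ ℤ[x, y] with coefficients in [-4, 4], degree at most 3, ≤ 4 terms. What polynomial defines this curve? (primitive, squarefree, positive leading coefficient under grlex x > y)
2*x*y + y - 1

1. The degree is 2 — the shape is more complex than any degree-1 curve.
2. Checking where it meets the axes: it misses every integer gridline on the x-axis; one y-axis crossing is at y = 1.
3. The integer polynomial consistent with all of this is the stated p.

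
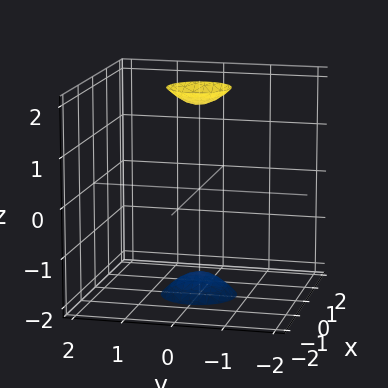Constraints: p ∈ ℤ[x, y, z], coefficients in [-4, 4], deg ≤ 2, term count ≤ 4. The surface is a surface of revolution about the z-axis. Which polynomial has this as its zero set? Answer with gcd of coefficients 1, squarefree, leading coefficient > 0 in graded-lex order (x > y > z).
First, I count 2 distinct pieces.
Next, deg p = 2.
Next, symmetries: rotational symmetry about the z-axis ⇒ p depends on x, y only through x² + y².
Then, reading off the gridlines: it misses every integer gridline on the x-axis; it misses every integer gridline on the y-axis; a circular section at z = -2 has radius between 0 and 1.
Finally, fitting integer coefficients to these (and the overall shape) gives p.

3*x^2 + 3*y^2 - z^2 + 3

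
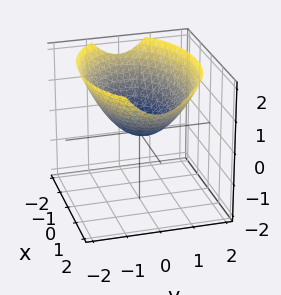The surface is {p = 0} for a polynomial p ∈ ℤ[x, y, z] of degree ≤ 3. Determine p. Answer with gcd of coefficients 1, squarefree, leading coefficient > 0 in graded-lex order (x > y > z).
x^2 + 2*y^2 - 3*z

First, the degree is 2 — a paraboloid; a quadric.
Then, symmetries: the x ↦ −x reflection is a symmetry, so x appears only in even powers; it's symmetric under y → −y, forcing even powers of y.
Next, against the integer gridlines: one z-axis crossing is at z = 0; it meets the y-axis at y = 0 (among the integer gridlines).
Finally, together with the visible shape, these determine p as stated.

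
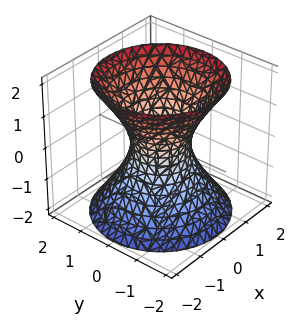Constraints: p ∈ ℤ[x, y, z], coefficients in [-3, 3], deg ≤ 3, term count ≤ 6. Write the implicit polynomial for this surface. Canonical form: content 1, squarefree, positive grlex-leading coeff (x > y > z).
(a) Degree: one connected sheet with a waist; a quadric, so deg p = 2.
(b) Symmetries: mirror symmetry z ↦ −z ⇒ only even powers of z; rotational symmetry about the z-axis ⇒ p depends on x, y only through x² + y².
(c) From the visible intercepts: it misses every integer gridline on the z-axis; a circular section at z = 0 has radius between 0 and 1.
(d) Fitting integer coefficients to these (and the overall shape) gives p.

3*x^2 + 3*y^2 - 2*z^2 - 2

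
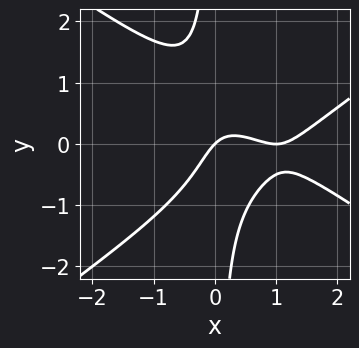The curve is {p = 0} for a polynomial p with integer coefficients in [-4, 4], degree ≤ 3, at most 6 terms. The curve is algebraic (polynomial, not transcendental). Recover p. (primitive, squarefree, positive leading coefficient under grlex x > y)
x^3 - 2*x*y^2 - 2*x^2 + x - y

deg p = 3. The shape is more complex than any degree-2 curve.
Against the integer gridlines: it crosses the y-axis at the gridline y = 0; the x-axis gridline crossings are at x ∈ {0, 1}.
These observations pin down the coefficients.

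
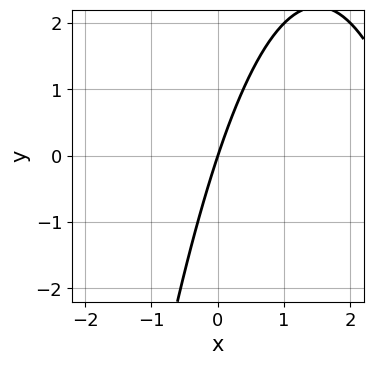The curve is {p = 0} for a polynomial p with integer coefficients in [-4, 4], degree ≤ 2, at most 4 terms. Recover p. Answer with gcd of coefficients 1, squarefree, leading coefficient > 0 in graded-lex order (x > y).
1. Degree: the shape is more complex than any degree-1 curve, so deg p = 2.
2. Against the integer gridlines: one x-axis crossing is at x = 0; one y-axis crossing is at y = 0.
3. The integer polynomial consistent with all of this is the stated p.

x^2 - 3*x + y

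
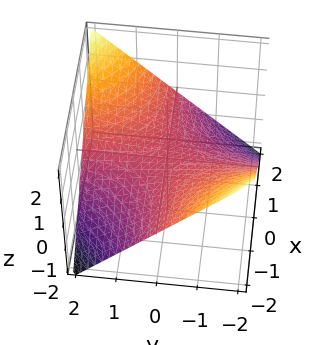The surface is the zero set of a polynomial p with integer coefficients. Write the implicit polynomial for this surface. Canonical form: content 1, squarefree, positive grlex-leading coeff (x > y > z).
x*y - 2*z

1. The degree is 2 — a saddle surface; a quadric.
2. Observable constraints: every point of the x-axis in the box is on the surface; one z-axis crossing is at z = 0; every point of the y-axis in the box is on the surface.
3. These observations pin down the coefficients.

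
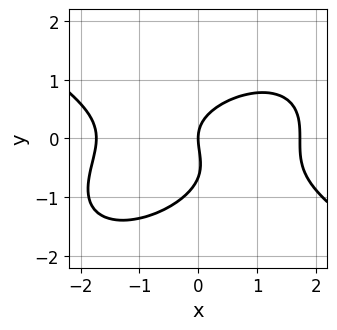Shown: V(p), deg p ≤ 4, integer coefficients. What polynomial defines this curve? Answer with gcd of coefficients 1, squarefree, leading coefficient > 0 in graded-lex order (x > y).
x^3 - x*y^2 + 3*y^3 + 2*y^2 - 3*x

(a) The degree is 3 — the shape is more complex than any degree-2 curve.
(b) From the axis intercepts and sections: it crosses the y-axis at the gridline y = 0; it crosses the x-axis at the gridline x = 0.
(c) Assembling these constraints gives the stated polynomial.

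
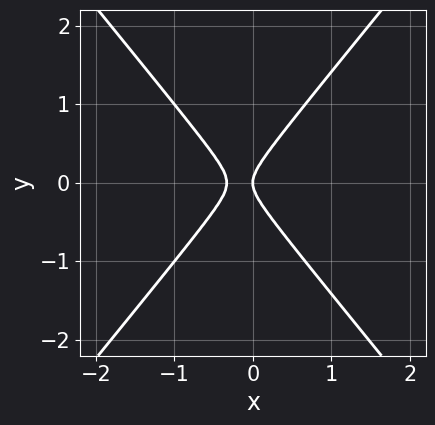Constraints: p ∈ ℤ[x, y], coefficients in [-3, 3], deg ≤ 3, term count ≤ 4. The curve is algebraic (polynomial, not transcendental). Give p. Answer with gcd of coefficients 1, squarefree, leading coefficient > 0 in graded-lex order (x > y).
3*x^2 - 2*y^2 + x

(a) Degree: no degree-1 curve has this shape, so deg p = 2.
(b) Symmetries: the y ↦ −y reflection is a symmetry, so y appears only in even powers.
(c) From the visible intercepts: it crosses the y-axis at the gridline y = 0; it meets the x-axis at x = 0 (among the integer gridlines).
(d) These observations pin down the coefficients.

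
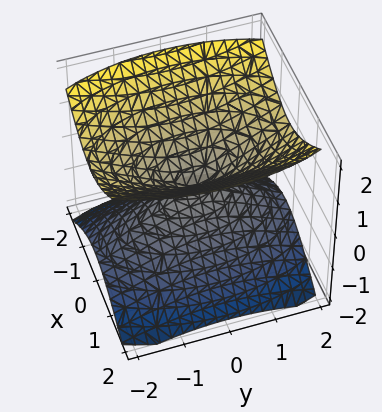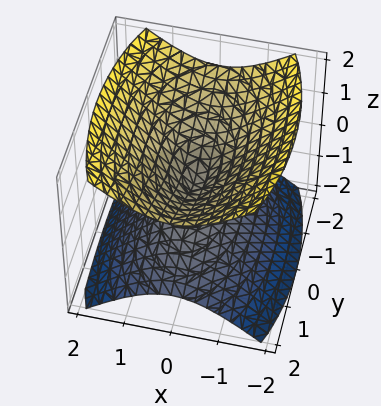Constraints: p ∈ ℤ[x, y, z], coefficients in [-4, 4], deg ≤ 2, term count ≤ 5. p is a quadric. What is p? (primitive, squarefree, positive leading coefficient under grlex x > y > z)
(a) There are 2 components.
(b) Degree: a double cone through the origin; a quadric, so deg p = 2.
(c) Symmetries: it's symmetric under x → −x, forcing even powers of x; the z ↦ −z reflection is a symmetry, so z appears only in even powers; mirror symmetry y ↦ −y ⇒ only even powers of y.
(d) Observable constraints: one z-axis crossing is at z = 0; one x-axis crossing is at x = 0.
(e) These observations pin down the coefficients.

3*x^2 + y^2 - 3*z^2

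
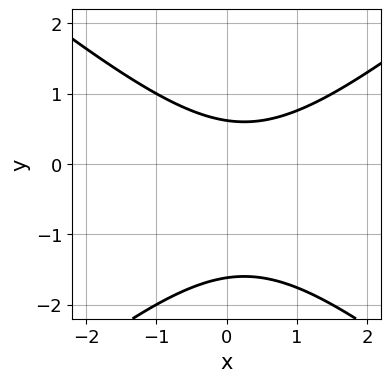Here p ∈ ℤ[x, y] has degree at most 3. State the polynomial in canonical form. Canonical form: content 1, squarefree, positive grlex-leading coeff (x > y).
First, deg p = 2. A generic line meets the curve in up to 2 points.
Then, checking where it meets the axes: it misses every integer gridline on the x-axis.
Finally, together with the visible shape, these determine p as stated.

2*x^2 - 3*y^2 - x - 3*y + 3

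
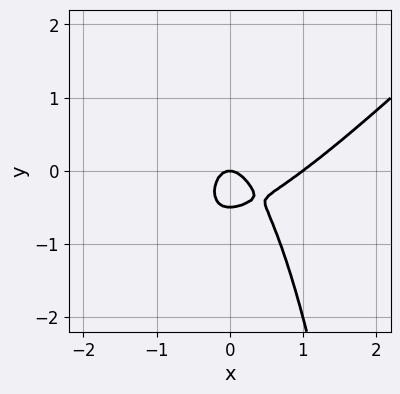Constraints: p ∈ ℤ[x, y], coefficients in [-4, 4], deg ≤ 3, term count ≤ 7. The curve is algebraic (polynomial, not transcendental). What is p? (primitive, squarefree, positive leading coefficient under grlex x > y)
First, degree: the shape is more complex than any degree-2 curve, so deg p = 3.
Then, against the integer gridlines: among the integer gridlines, it crosses the x-axis at x ∈ {0, 1}; it crosses the y-axis at the gridline y = 0.
Finally, putting this together gives p.

3*x^3 - 3*x^2*y - 3*x^2 - 2*y^2 - y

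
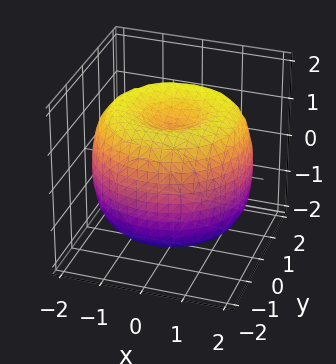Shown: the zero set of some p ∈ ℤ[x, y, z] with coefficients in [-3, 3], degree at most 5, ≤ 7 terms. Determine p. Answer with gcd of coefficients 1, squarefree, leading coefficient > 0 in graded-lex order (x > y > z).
x^4 + 2*x^2*y^2 + y^4 - 3*x^2 - 3*y^2 + 2*z^2 - 2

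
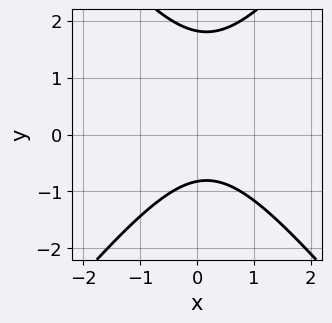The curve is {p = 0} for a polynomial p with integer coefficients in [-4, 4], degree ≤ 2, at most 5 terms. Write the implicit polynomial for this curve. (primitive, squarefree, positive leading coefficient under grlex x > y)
3*x^2 - 2*y^2 - x + 2*y + 3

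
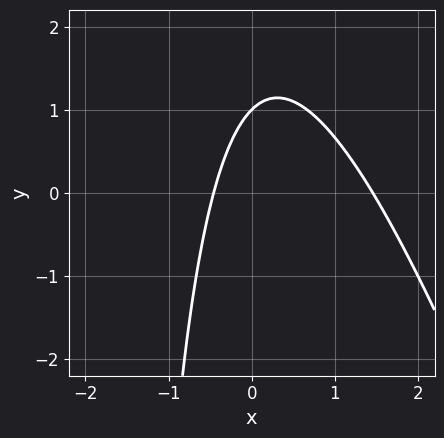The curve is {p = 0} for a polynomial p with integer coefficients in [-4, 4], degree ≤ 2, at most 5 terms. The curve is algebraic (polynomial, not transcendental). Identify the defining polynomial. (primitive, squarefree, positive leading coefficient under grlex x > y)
deg p = 2. A generic line meets the curve in up to 2 points.
From the visible intercepts: it meets the y-axis at y = 1 (among the integer gridlines).
Putting this together gives p.

3*x^2 + x*y - 3*x + 2*y - 2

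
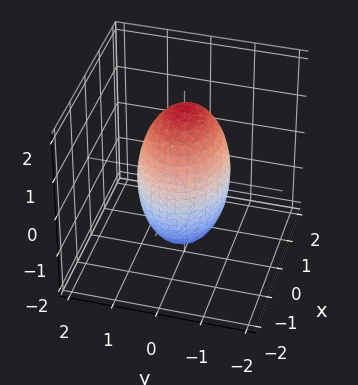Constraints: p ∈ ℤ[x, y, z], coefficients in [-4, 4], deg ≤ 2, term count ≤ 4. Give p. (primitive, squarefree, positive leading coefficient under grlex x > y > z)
Degree: a closed, bounded, convex surface; a quadric, so deg p = 2.
Symmetries: the x ↦ −x reflection is a symmetry, so x appears only in even powers; mirror symmetry z ↦ −z ⇒ only even powers of z; it's symmetric under y → −y, forcing even powers of y.
From the visible intercepts: among the integer gridlines, it crosses the y-axis at y ∈ {-1, 1}.
These observations pin down the coefficients.

2*x^2 + 3*y^2 + z^2 - 3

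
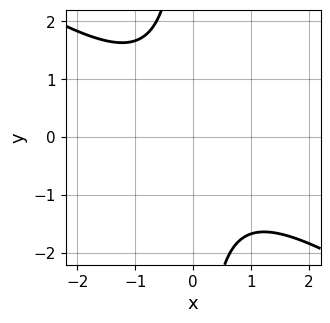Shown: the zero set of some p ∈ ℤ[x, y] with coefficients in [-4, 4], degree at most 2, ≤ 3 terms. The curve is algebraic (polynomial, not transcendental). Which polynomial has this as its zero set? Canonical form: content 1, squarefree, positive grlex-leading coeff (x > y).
Degree: the shape is more complex than any degree-1 curve, so deg p = 2.
Against the integer gridlines: the curve avoids every integer x-axis point in the box; no y-intercept at any integer in the box.
These observations pin down the coefficients.

2*x^2 + 3*x*y + 3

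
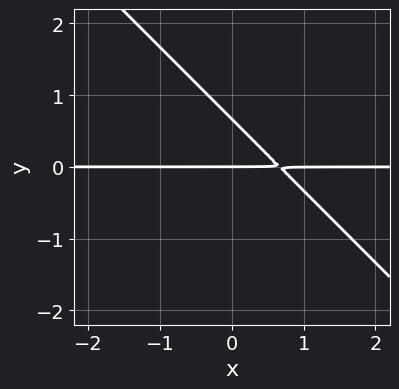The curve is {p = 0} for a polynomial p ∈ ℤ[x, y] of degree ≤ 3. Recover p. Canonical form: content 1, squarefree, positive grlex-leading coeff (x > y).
First, degree: the shape is more complex than any degree-1 curve, so deg p = 2.
Then, from the axis intercepts and sections: it meets the y-axis at y = 0 (among the integer gridlines); every point of the x-axis in the box is on the curve.
Finally, assembling these constraints gives the stated polynomial.

3*x*y + 3*y^2 - 2*y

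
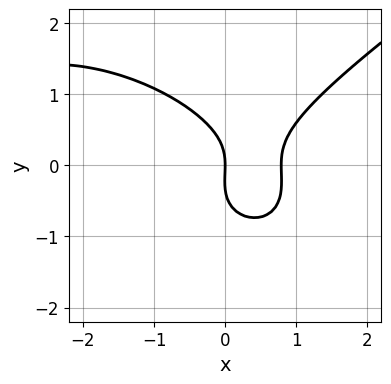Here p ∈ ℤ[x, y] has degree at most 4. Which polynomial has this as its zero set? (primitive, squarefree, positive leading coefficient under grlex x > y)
x^3 - 3*y^3 + 3*x^2 - y^2 - 3*x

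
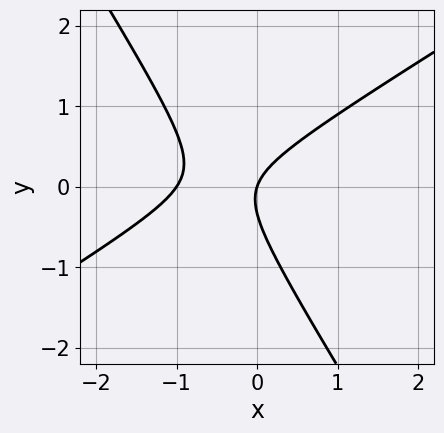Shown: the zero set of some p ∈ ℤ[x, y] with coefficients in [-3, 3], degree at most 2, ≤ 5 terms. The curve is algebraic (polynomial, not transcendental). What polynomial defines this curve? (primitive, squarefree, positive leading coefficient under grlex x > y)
3*x^2 - 3*x*y - 3*y^2 + 3*x - y

1. Degree: a generic line meets the curve in up to 2 points, so deg p = 2.
2. Against the integer gridlines: the x-axis gridline crossings are at x ∈ {-1, 0}; it crosses the y-axis at the gridline y = 0.
3. These observations pin down the coefficients.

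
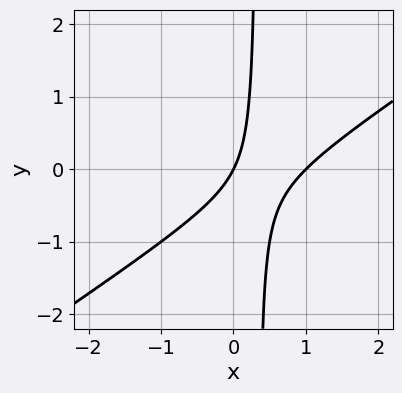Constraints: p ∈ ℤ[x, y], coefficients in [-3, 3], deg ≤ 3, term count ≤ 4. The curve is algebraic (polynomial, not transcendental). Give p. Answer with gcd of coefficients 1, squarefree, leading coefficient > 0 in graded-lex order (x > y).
deg p = 2. A generic line meets the curve in up to 2 points.
Checking where it meets the axes: the x-axis gridline crossings are at x ∈ {0, 1}; it meets the y-axis at y = 0 (among the integer gridlines).
Solving for integer coefficients yields p as stated.

2*x^2 - 3*x*y - 2*x + y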